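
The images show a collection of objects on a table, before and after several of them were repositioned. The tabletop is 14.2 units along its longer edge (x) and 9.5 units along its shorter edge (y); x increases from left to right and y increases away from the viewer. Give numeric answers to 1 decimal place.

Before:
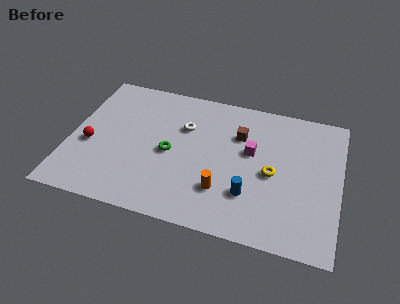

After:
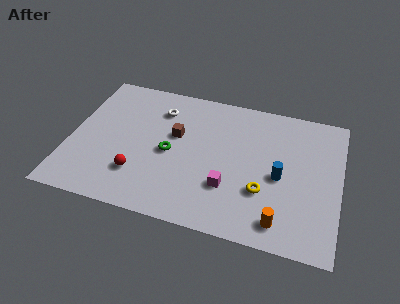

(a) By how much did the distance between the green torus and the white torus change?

+0.9

They were about 2.1 units apart before and 3.0 after — 0.9 units further apart.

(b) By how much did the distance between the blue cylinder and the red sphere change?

-1.1

They were about 8.6 units apart before and 7.5 after — 1.1 units closer together.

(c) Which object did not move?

the green torus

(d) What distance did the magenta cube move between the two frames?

2.9

The magenta cube was near (9.5, 5.6) before and (8.5, 2.9) after, so it travelled √(1.0² + 2.7²) ≈ 2.9 units.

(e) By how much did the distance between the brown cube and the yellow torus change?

+2.6

They were about 2.9 units apart before and 5.5 after — 2.6 units further apart.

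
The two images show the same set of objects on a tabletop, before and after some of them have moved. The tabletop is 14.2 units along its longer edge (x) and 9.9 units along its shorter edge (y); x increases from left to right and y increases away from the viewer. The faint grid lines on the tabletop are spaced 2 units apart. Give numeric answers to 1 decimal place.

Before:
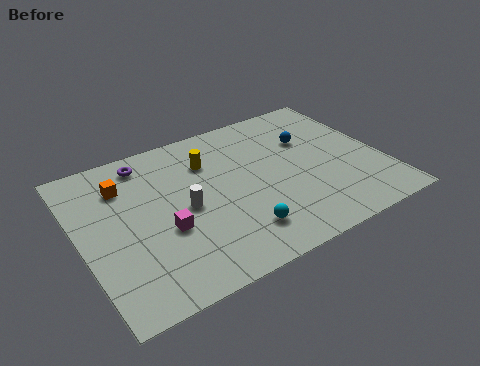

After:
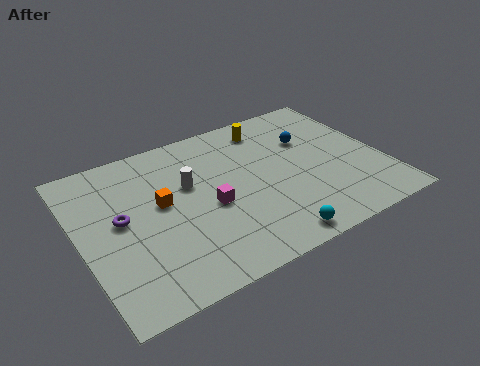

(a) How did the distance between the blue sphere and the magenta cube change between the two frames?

-2.2

The distance was about 7.9 in the first image and 5.7 in the second, so they moved 2.2 units closer together.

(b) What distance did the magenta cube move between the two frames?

2.3

From (3.7, 3.8) to (5.9, 4.3), the magenta cube covered √(2.2² + 0.5²) ≈ 2.3 units.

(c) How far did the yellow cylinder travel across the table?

3.3

From (6.3, 7.2) to (9.4, 8.3), the yellow cylinder covered √(3.1² + 1.1²) ≈ 3.3 units.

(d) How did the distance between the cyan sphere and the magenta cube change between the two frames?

+0.4

The distance was about 3.6 in the first image and 4.0 in the second, so they moved 0.4 units further apart.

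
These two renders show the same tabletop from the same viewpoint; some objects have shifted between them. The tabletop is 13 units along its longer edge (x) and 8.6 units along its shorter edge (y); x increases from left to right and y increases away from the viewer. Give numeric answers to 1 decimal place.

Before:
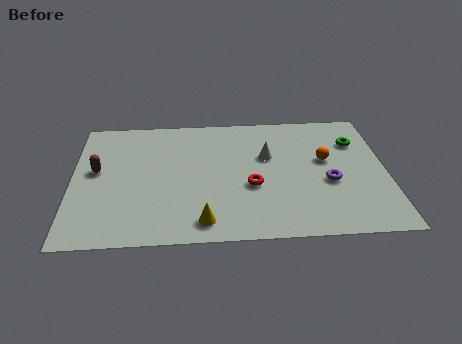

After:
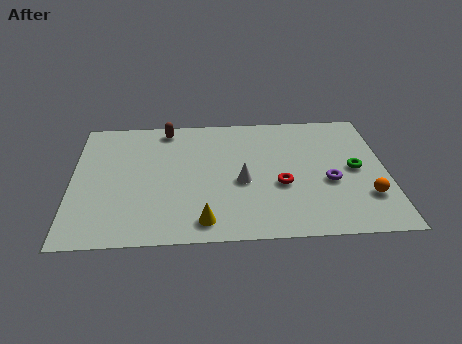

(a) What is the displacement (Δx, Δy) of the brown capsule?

(2.9, 2.8)

From the two frames, the brown capsule sits at roughly (1.0, 4.8) before and (3.9, 7.6) after.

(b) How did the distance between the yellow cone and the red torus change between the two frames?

+0.9

Before: roughly 3.0 units apart; after: 3.9. That's 0.9 units further apart.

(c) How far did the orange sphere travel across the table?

3.1

The orange sphere was near (10.5, 5.0) before and (12.1, 2.4) after, so it travelled √(1.6² + 2.6²) ≈ 3.1 units.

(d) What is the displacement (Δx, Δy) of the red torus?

(1.2, 0.0)

From the two frames, the red torus sits at roughly (7.4, 3.4) before and (8.6, 3.4) after.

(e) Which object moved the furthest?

the brown capsule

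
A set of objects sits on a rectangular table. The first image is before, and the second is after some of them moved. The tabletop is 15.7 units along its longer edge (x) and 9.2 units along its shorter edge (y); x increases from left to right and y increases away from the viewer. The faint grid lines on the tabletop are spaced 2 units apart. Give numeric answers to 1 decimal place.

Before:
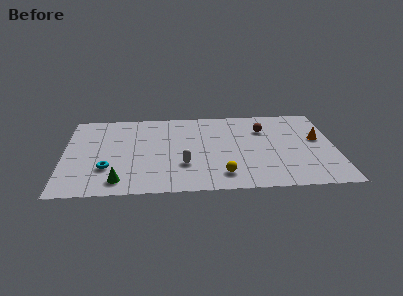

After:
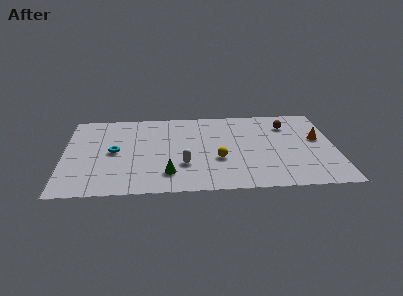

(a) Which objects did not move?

the orange cone and the white capsule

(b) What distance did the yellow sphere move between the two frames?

1.7

The yellow sphere was near (9.1, 1.7) before and (8.9, 3.4) after, so it travelled √(0.2² + 1.7²) ≈ 1.7 units.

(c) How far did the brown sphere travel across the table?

1.5

From (11.6, 6.6) to (13.0, 7.0), the brown sphere covered √(1.4² + 0.4²) ≈ 1.5 units.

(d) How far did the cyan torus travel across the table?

1.8

The cyan torus was near (2.5, 2.8) before and (2.9, 4.6) after, so it travelled √(0.4² + 1.8²) ≈ 1.8 units.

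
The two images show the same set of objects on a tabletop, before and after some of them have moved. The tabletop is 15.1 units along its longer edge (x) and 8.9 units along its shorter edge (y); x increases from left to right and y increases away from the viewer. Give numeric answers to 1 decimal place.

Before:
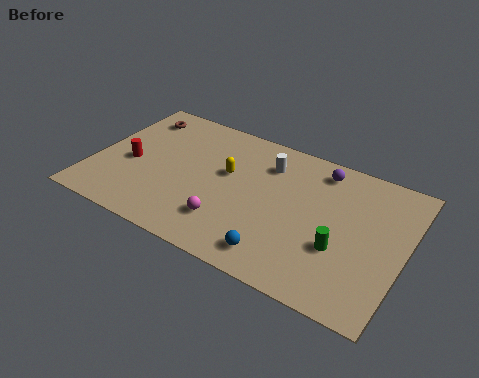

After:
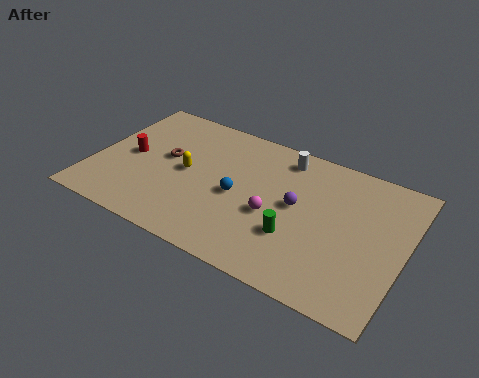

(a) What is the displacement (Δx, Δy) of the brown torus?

(1.9, -2.3)

The brown torus started near (1.5, 7.3) and ended near (3.4, 5.0).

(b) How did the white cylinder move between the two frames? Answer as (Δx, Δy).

(0.7, 0.8)

From the two frames, the white cylinder sits at roughly (8.2, 6.8) before and (8.9, 7.6) after.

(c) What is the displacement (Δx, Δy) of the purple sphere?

(-0.8, -2.8)

The purple sphere was at about (10.7, 7.6) and moved to about (9.9, 4.8).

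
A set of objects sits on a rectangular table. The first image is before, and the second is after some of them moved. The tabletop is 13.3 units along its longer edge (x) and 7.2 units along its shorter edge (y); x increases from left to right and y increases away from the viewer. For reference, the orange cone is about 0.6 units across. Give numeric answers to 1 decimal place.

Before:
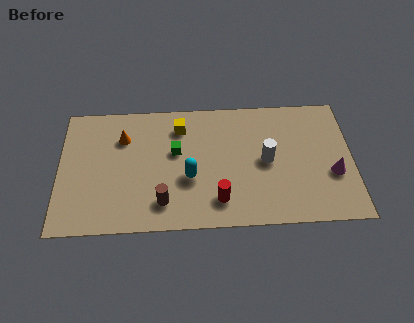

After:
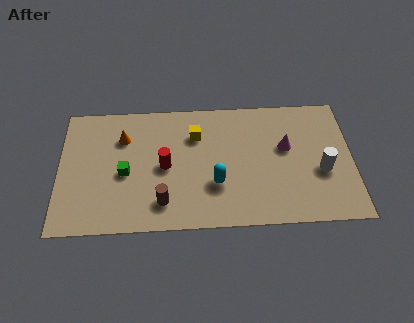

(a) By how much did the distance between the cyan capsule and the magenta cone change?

-2.8

They were about 6.5 units apart before and 3.7 after — 2.8 units closer together.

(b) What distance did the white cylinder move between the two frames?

2.6

The white cylinder was near (9.4, 3.6) before and (11.9, 2.9) after, so it travelled √(2.5² + 0.7²) ≈ 2.6 units.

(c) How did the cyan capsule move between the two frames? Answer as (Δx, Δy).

(1.2, -0.4)

From the two frames, the cyan capsule sits at roughly (5.9, 2.8) before and (7.1, 2.4) after.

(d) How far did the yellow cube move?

0.9

The yellow cube was near (5.5, 5.7) before and (6.2, 5.2) after, so it travelled √(0.7² + 0.5²) ≈ 0.9 units.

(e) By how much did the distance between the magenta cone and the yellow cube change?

-3.3

The distance was about 7.5 in the first image and 4.2 in the second, so they moved 3.3 units closer together.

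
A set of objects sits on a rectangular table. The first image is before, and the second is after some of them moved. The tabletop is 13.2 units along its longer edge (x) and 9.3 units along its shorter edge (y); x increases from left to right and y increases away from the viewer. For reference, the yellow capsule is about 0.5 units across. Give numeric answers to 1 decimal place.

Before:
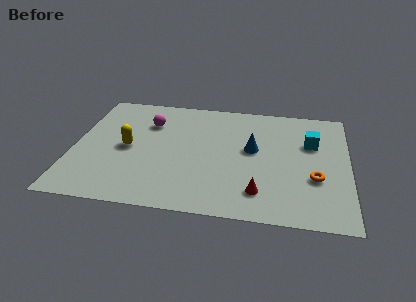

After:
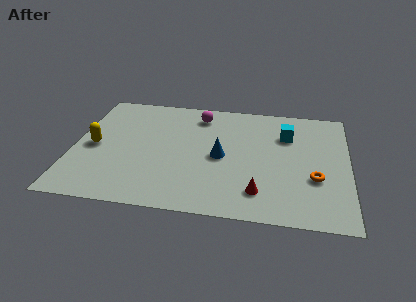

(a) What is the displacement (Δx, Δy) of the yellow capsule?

(-1.6, -0.1)

From the two frames, the yellow capsule sits at roughly (2.6, 4.5) before and (1.0, 4.4) after.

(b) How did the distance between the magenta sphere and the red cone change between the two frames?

-0.7

Before: roughly 7.3 units apart; after: 6.6. That's 0.7 units closer together.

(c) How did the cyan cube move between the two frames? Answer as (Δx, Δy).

(-1.2, 0.5)

The cyan cube was at about (11.4, 6.1) and moved to about (10.2, 6.6).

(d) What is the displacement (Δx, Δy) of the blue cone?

(-1.5, -0.8)

From the two frames, the blue cone sits at roughly (8.6, 5.2) before and (7.1, 4.4) after.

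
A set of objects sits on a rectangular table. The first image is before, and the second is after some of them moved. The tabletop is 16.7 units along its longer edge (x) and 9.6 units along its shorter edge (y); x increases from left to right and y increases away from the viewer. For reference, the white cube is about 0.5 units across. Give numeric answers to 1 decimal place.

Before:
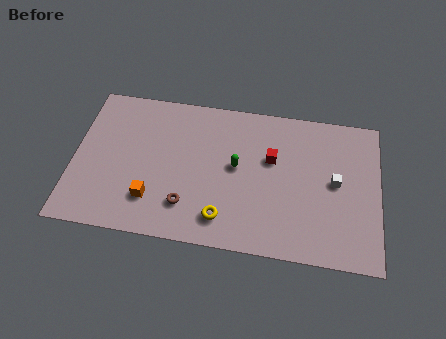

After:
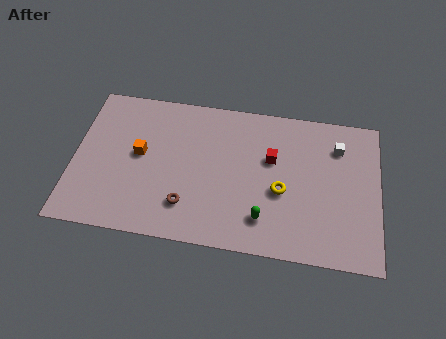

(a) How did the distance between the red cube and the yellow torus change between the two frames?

-2.8

The distance was about 4.9 in the first image and 2.1 in the second, so they moved 2.8 units closer together.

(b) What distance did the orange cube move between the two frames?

2.9

The orange cube moved from about (4.4, 2.4) to (3.6, 5.2), a distance of √(0.8² + 2.8²) ≈ 2.9.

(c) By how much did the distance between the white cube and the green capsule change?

+1.1

Before: roughly 5.4 units apart; after: 6.5. That's 1.1 units further apart.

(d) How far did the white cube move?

2.3

The white cube was near (14.3, 5.0) before and (14.4, 7.3) after, so it travelled √(0.1² + 2.3²) ≈ 2.3 units.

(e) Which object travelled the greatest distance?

the yellow torus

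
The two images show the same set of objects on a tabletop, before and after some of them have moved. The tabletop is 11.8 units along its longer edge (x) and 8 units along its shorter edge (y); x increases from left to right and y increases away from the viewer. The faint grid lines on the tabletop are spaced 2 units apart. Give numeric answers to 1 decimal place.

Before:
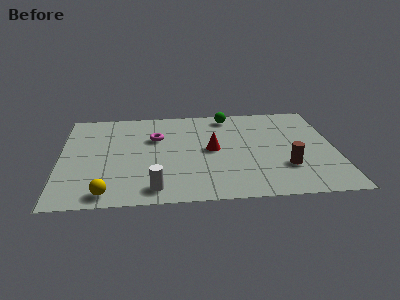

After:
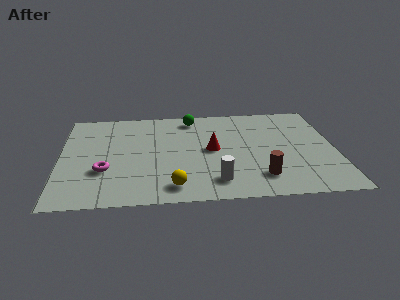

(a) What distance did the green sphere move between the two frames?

1.6

From (7.3, 7.0) to (5.7, 6.9), the green sphere covered √(1.6² + 0.1²) ≈ 1.6 units.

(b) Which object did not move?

the red cone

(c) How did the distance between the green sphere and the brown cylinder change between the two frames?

+0.8

Before: roughly 5.1 units apart; after: 5.9. That's 0.8 units further apart.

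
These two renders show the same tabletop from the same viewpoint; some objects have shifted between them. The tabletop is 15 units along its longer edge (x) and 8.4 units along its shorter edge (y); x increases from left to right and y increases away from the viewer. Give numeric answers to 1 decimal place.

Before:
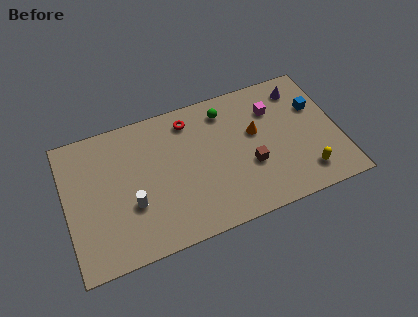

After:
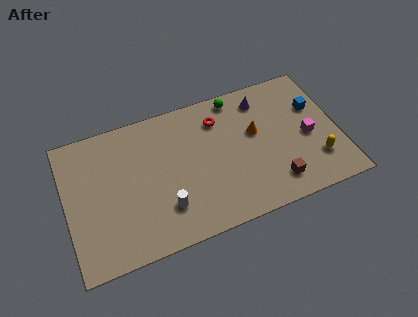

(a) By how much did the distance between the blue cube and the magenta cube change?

-0.6

The distance was about 2.4 in the first image and 1.8 in the second, so they moved 0.6 units closer together.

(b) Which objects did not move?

the blue cube and the orange cone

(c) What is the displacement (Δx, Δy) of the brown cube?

(1.2, -1.5)

The brown cube started near (10.0, 3.1) and ended near (11.2, 1.6).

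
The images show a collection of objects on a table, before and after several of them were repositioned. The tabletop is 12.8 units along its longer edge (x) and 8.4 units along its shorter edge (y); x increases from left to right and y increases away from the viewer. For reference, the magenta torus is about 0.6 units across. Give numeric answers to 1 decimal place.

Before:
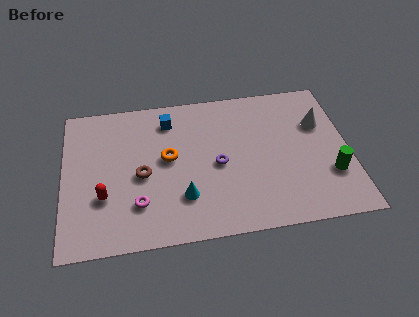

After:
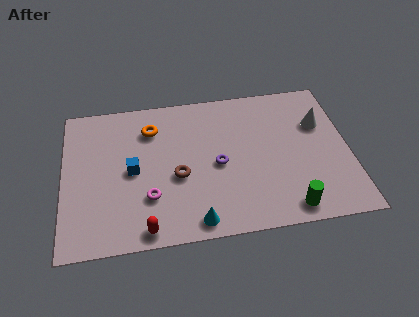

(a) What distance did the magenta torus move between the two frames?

0.6

The magenta torus moved from about (3.3, 2.2) to (3.8, 2.5), a distance of √(0.5² + 0.3²) ≈ 0.6.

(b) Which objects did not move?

the purple torus and the white cone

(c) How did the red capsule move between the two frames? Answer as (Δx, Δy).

(1.8, -2.0)

The red capsule was at about (1.8, 2.8) and moved to about (3.6, 0.8).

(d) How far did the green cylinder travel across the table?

2.6

The green cylinder moved from about (11.9, 2.6) to (9.9, 1.0), a distance of √(2.0² + 1.6²) ≈ 2.6.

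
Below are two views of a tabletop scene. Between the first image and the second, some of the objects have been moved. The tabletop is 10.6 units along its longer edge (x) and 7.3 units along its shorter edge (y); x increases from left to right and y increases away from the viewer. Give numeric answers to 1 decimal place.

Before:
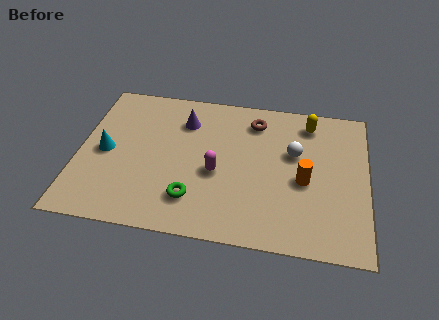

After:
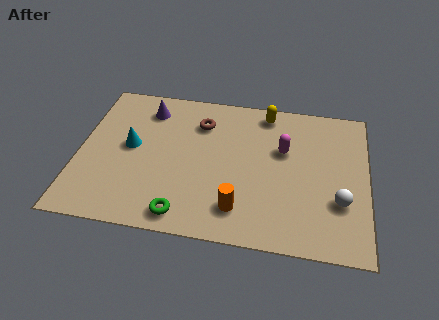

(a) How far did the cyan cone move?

1.0

From (1.0, 3.5) to (1.9, 3.9), the cyan cone covered √(0.9² + 0.4²) ≈ 1.0 units.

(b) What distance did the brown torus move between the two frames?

2.0

From (6.4, 5.9) to (4.4, 5.5), the brown torus covered √(2.0² + 0.4²) ≈ 2.0 units.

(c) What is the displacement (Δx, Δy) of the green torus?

(-0.3, -0.8)

From the two frames, the green torus sits at roughly (4.3, 1.7) before and (4.0, 0.9) after.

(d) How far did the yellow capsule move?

1.6

The yellow capsule was near (8.4, 6.1) before and (6.8, 6.4) after, so it travelled √(1.6² + 0.3²) ≈ 1.6 units.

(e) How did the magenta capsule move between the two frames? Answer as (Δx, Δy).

(2.4, 1.5)

The magenta capsule was at about (5.1, 3.1) and moved to about (7.5, 4.6).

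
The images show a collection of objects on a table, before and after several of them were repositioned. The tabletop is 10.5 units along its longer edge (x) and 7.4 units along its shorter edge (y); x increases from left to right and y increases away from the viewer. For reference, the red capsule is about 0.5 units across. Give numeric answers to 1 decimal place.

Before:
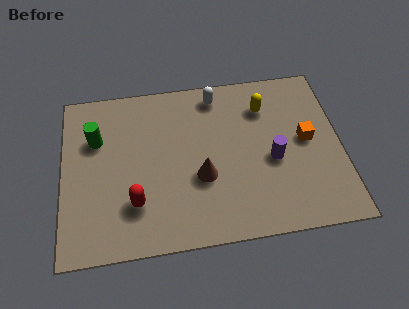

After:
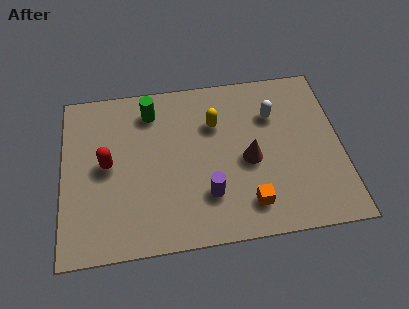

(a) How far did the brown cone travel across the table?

1.9

From (5.2, 2.8) to (7.0, 3.3), the brown cone covered √(1.8² + 0.5²) ≈ 1.9 units.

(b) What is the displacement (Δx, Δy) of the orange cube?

(-2.3, -2.5)

The orange cube started near (9.2, 3.9) and ended near (6.9, 1.4).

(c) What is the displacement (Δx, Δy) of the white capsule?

(2.1, -1.2)

The white capsule started near (5.9, 6.4) and ended near (8.0, 5.2).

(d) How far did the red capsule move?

2.1

The red capsule was near (2.7, 2.0) before and (1.7, 3.8) after, so it travelled √(1.0² + 1.8²) ≈ 2.1 units.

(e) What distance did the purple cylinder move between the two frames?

2.8

From (7.9, 3.2) to (5.4, 2.0), the purple cylinder covered √(2.5² + 1.2²) ≈ 2.8 units.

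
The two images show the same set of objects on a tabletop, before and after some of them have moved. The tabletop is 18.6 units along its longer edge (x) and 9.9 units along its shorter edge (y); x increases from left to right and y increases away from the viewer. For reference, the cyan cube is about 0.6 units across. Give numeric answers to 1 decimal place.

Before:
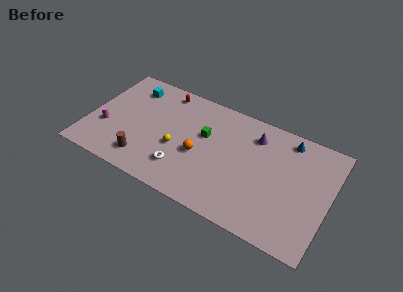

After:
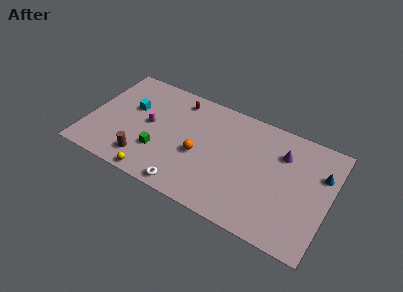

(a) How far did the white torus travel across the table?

1.5

The white torus moved from about (7.6, 2.4) to (8.2, 1.0), a distance of √(0.6² + 1.4²) ≈ 1.5.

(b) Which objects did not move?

the brown cylinder and the orange sphere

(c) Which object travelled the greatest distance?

the green cube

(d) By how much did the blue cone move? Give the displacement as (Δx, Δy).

(2.7, -1.8)

The blue cone was at about (15.1, 8.6) and moved to about (17.8, 6.8).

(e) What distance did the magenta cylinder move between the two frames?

3.6

The magenta cylinder was near (1.4, 3.5) before and (4.6, 5.2) after, so it travelled √(3.2² + 1.7²) ≈ 3.6 units.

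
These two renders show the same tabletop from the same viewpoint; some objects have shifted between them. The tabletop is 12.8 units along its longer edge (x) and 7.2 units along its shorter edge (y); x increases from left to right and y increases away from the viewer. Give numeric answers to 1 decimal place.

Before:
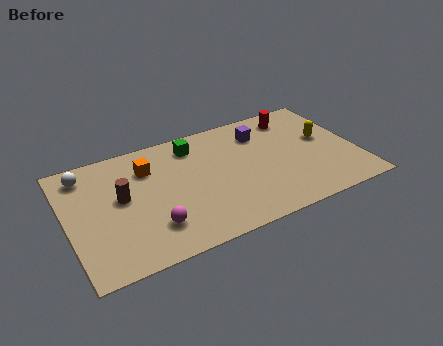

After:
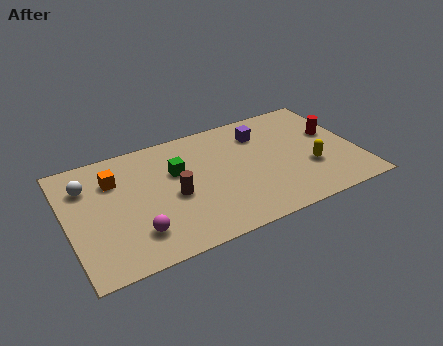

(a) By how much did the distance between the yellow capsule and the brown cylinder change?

-3.1

The distance was about 9.1 in the first image and 6.0 in the second, so they moved 3.1 units closer together.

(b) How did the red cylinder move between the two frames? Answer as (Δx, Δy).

(1.5, -1.7)

The red cylinder started near (10.4, 6.0) and ended near (11.9, 4.3).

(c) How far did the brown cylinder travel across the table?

2.3

The brown cylinder was near (2.4, 4.0) before and (4.6, 3.2) after, so it travelled √(2.2² + 0.8²) ≈ 2.3 units.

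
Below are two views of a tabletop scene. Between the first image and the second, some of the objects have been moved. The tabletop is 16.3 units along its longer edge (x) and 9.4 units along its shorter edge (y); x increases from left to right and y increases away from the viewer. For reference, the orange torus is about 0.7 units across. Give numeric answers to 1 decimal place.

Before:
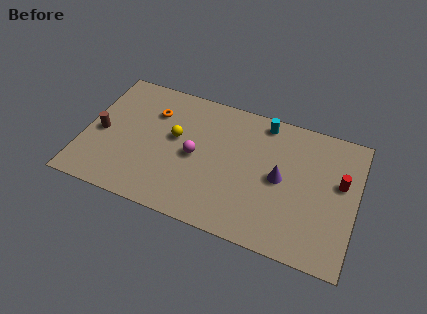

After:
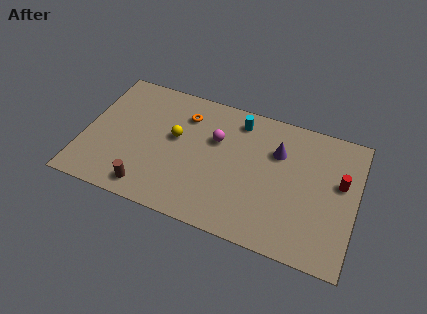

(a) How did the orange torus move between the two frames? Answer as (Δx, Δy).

(1.9, 0.4)

From the two frames, the orange torus sits at roughly (3.9, 6.8) before and (5.8, 7.2) after.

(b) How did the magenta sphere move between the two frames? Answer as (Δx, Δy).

(1.1, 1.6)

From the two frames, the magenta sphere sits at roughly (6.7, 4.5) before and (7.8, 6.1) after.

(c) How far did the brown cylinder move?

4.4

The brown cylinder was near (1.0, 4.3) before and (4.2, 1.3) after, so it travelled √(3.2² + 3.0²) ≈ 4.4 units.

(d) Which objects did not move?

the red cylinder and the yellow sphere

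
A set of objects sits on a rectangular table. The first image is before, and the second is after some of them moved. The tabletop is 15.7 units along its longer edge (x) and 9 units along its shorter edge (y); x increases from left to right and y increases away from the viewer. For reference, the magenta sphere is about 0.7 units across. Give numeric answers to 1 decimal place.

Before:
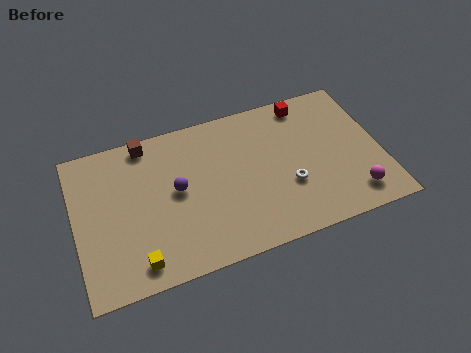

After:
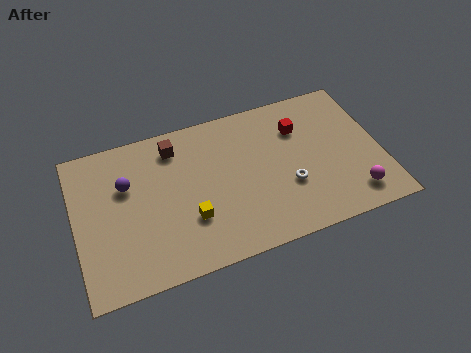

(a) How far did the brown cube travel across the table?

1.6

The brown cube moved from about (3.9, 8.1) to (5.3, 7.4), a distance of √(1.4² + 0.7²) ≈ 1.6.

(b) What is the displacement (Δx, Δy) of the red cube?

(-0.5, -1.4)

The red cube started near (12.2, 7.9) and ended near (11.7, 6.5).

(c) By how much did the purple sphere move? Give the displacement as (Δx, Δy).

(-2.5, 1.1)

The purple sphere started near (5.2, 4.8) and ended near (2.7, 5.9).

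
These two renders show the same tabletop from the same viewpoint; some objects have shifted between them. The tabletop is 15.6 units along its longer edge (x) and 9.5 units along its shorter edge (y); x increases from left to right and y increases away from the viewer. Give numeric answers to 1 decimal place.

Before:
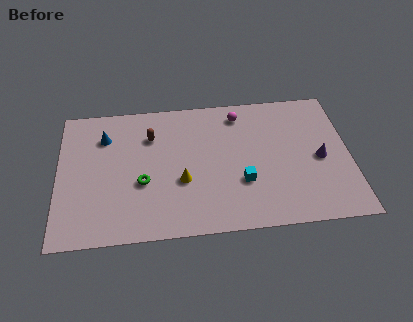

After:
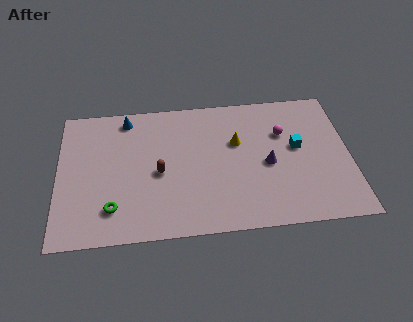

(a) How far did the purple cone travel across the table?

2.8

The purple cone moved from about (14.0, 4.4) to (11.2, 4.3), a distance of √(2.8² + 0.1²) ≈ 2.8.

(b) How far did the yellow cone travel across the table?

3.8

From (6.6, 3.6) to (9.6, 6.0), the yellow cone covered √(3.0² + 2.4²) ≈ 3.8 units.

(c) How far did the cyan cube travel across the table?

3.7

From (9.8, 3.2) to (12.8, 5.3), the cyan cube covered √(3.0² + 2.1²) ≈ 3.7 units.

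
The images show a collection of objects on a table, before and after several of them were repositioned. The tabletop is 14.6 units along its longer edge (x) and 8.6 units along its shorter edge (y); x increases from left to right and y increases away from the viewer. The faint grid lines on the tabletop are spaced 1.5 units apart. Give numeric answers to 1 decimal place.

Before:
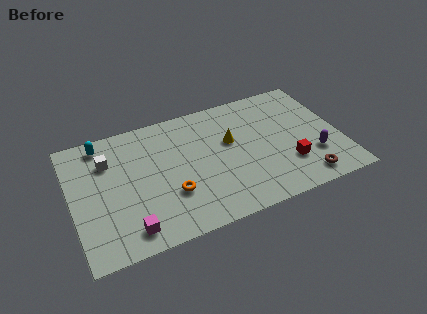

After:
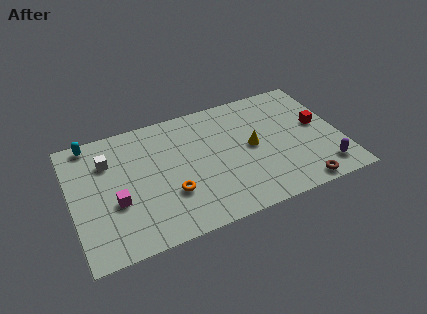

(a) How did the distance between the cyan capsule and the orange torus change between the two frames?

+0.6

The distance was about 5.7 in the first image and 6.3 in the second, so they moved 0.6 units further apart.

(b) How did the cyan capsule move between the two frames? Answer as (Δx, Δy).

(-0.6, 0.3)

From the two frames, the cyan capsule sits at roughly (1.9, 7.5) before and (1.3, 7.8) after.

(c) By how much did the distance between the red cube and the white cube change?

+1.3

The distance was about 10.2 in the first image and 11.5 in the second, so they moved 1.3 units further apart.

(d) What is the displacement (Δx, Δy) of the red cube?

(1.9, 2.2)

The red cube started near (11.6, 2.5) and ended near (13.5, 4.7).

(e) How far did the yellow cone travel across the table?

1.4

The yellow cone was near (8.7, 5.2) before and (9.8, 4.4) after, so it travelled √(1.1² + 0.8²) ≈ 1.4 units.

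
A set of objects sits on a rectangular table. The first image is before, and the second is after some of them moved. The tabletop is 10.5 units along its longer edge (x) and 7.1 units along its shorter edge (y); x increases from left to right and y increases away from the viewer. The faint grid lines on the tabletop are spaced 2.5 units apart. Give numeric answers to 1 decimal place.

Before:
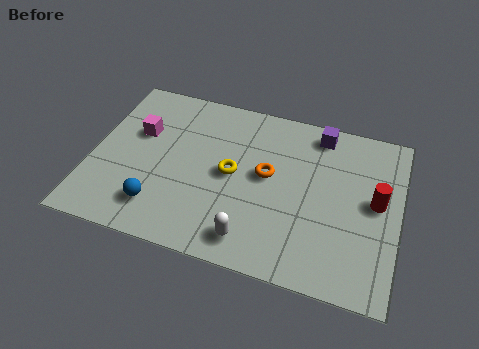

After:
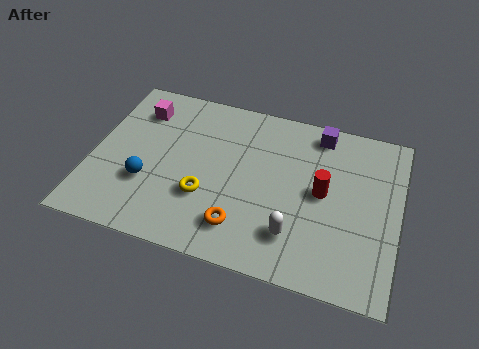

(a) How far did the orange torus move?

2.5

The orange torus moved from about (6.0, 3.9) to (5.3, 1.5), a distance of √(0.7² + 2.4²) ≈ 2.5.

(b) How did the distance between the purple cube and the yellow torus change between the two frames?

+1.4

The distance was about 3.8 in the first image and 5.2 in the second, so they moved 1.4 units further apart.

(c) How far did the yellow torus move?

1.4

The yellow torus was near (4.8, 3.6) before and (4.0, 2.4) after, so it travelled √(0.8² + 1.2²) ≈ 1.4 units.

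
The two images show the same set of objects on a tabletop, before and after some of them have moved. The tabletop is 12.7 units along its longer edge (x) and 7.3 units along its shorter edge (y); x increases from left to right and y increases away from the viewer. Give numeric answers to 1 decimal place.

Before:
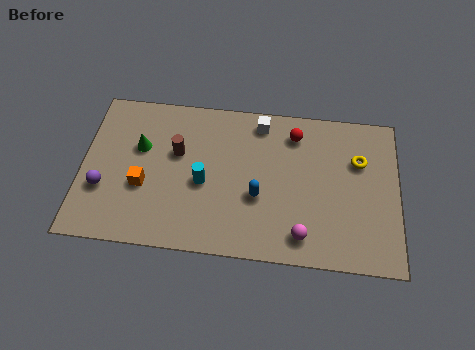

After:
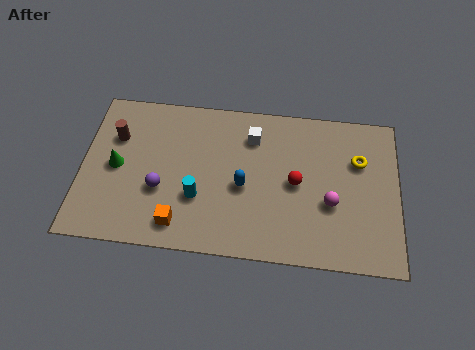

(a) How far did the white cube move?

0.8

From (7.1, 6.3) to (6.8, 5.6), the white cube covered √(0.3² + 0.7²) ≈ 0.8 units.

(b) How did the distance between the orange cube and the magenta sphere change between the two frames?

-0.4

The distance was about 6.6 in the first image and 6.2 in the second, so they moved 0.4 units closer together.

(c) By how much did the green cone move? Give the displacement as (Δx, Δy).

(-0.9, -1.0)

From the two frames, the green cone sits at roughly (2.3, 4.6) before and (1.4, 3.6) after.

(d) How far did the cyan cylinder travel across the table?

0.7

The cyan cylinder was near (4.9, 3.2) before and (4.7, 2.5) after, so it travelled √(0.2² + 0.7²) ≈ 0.7 units.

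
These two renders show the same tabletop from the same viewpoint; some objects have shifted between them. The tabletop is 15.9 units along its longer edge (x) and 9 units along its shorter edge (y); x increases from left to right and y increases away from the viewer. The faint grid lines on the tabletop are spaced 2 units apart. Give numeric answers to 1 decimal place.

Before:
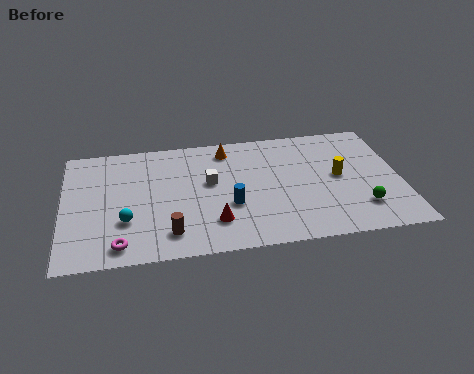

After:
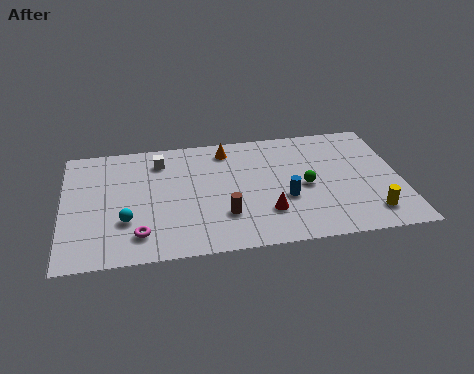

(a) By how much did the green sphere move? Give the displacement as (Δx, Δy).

(-2.5, 2.0)

From the two frames, the green sphere sits at roughly (13.9, 2.2) before and (11.4, 4.2) after.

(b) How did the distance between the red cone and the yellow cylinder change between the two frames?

-1.6

The distance was about 6.5 in the first image and 4.9 in the second, so they moved 1.6 units closer together.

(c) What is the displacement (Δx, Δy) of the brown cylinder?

(2.6, 0.9)

The brown cylinder was at about (4.9, 1.7) and moved to about (7.5, 2.6).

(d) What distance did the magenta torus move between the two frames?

1.1

The magenta torus moved from about (2.6, 1.2) to (3.5, 1.8), a distance of √(0.9² + 0.6²) ≈ 1.1.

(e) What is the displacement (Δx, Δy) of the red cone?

(2.5, 0.3)

The red cone was at about (7.0, 2.2) and moved to about (9.5, 2.5).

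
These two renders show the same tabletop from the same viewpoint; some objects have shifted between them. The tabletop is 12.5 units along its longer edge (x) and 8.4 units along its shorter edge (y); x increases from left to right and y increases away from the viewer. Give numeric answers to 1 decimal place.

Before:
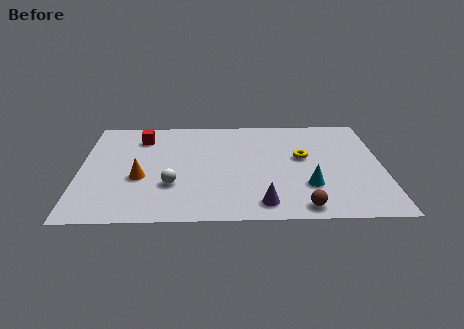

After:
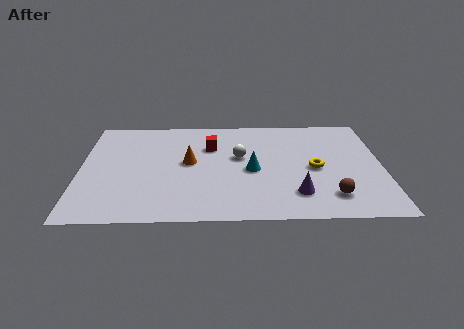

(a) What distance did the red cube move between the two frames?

3.0

The red cube was near (2.5, 6.6) before and (5.4, 5.8) after, so it travelled √(2.9² + 0.8²) ≈ 3.0 units.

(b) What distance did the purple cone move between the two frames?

1.6

From (7.5, 1.2) to (8.9, 1.9), the purple cone covered √(1.4² + 0.7²) ≈ 1.6 units.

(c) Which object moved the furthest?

the white sphere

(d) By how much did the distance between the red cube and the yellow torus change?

-2.2

They were about 6.9 units apart before and 4.7 after — 2.2 units closer together.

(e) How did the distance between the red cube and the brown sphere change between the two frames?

-2.3

They were about 8.7 units apart before and 6.4 after — 2.3 units closer together.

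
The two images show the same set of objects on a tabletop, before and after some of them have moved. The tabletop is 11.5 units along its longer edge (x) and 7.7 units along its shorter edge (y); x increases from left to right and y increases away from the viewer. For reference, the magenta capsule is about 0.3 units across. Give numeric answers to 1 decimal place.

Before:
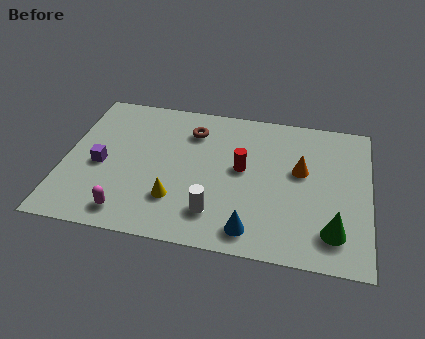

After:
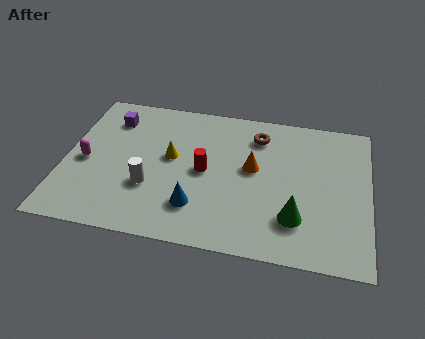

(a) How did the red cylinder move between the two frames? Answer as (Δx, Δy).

(-1.4, -0.4)

From the two frames, the red cylinder sits at roughly (6.7, 4.2) before and (5.3, 3.8) after.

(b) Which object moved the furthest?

the magenta capsule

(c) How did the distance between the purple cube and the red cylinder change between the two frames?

-1.1

They were about 5.4 units apart before and 4.3 after — 1.1 units closer together.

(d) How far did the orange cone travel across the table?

1.8

The orange cone was near (8.9, 4.5) before and (7.1, 4.3) after, so it travelled √(1.8² + 0.2²) ≈ 1.8 units.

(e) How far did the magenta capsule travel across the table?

3.0

The magenta capsule was near (2.6, 1.1) before and (0.8, 3.5) after, so it travelled √(1.8² + 2.4²) ≈ 3.0 units.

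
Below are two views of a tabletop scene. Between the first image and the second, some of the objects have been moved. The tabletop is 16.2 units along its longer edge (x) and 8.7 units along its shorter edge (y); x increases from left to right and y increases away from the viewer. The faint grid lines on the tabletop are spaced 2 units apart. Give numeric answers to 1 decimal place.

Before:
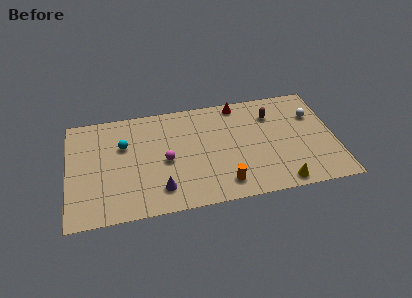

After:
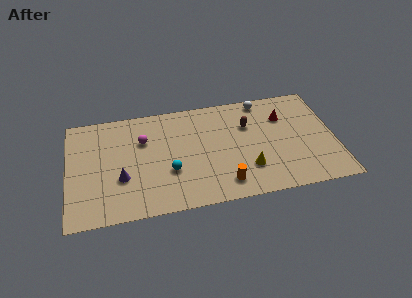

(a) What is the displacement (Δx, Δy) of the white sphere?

(-3.0, 1.8)

From the two frames, the white sphere sits at roughly (15.0, 6.0) before and (12.0, 7.8) after.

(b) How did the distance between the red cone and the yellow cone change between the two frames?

-2.7

They were about 7.2 units apart before and 4.5 after — 2.7 units closer together.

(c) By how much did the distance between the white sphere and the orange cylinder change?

-0.4

The distance was about 7.3 in the first image and 6.9 in the second, so they moved 0.4 units closer together.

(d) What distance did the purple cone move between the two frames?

2.6

The purple cone moved from about (5.5, 1.8) to (3.2, 3.1), a distance of √(2.3² + 1.3²) ≈ 2.6.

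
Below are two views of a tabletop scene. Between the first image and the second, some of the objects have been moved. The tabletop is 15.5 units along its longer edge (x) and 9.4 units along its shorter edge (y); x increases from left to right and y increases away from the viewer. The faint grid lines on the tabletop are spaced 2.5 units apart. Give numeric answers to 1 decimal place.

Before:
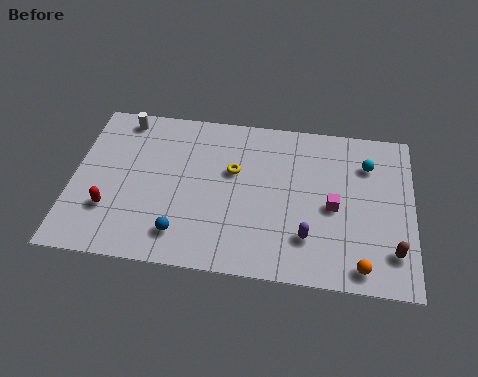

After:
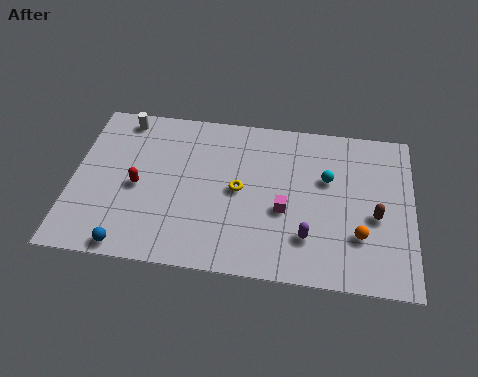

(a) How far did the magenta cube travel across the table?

2.3

The magenta cube moved from about (11.9, 4.3) to (9.7, 3.8), a distance of √(2.2² + 0.5²) ≈ 2.3.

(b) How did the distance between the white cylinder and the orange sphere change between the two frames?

-0.9

Before: roughly 13.2 units apart; after: 12.3. That's 0.9 units closer together.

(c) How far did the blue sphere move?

2.5

The blue sphere was near (5.1, 1.8) before and (2.8, 0.8) after, so it travelled √(2.3² + 1.0²) ≈ 2.5 units.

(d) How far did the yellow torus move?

1.1

From (7.3, 5.8) to (7.6, 4.7), the yellow torus covered √(0.3² + 1.1²) ≈ 1.1 units.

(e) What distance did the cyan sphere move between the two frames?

2.1

From (13.4, 7.0) to (11.6, 5.9), the cyan sphere covered √(1.8² + 1.1²) ≈ 2.1 units.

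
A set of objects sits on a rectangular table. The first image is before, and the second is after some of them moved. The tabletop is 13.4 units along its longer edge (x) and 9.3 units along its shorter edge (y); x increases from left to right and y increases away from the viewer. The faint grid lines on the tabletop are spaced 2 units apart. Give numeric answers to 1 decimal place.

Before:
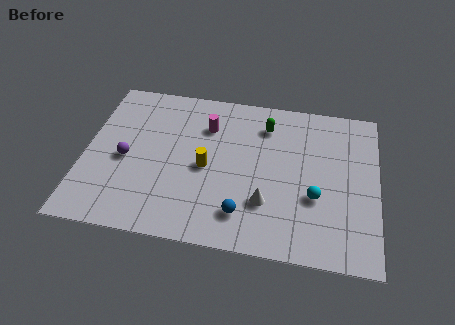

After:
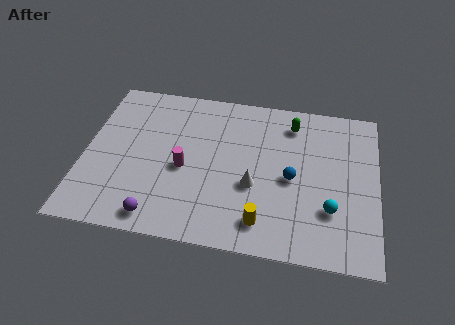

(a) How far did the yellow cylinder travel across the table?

3.8

The yellow cylinder was near (5.6, 4.3) before and (8.3, 1.6) after, so it travelled √(2.7² + 2.7²) ≈ 3.8 units.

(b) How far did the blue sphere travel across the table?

3.2

The blue sphere was near (7.4, 1.9) before and (9.5, 4.3) after, so it travelled √(2.1² + 2.4²) ≈ 3.2 units.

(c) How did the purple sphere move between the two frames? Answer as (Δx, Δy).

(1.7, -3.1)

The purple sphere started near (1.9, 4.2) and ended near (3.6, 1.1).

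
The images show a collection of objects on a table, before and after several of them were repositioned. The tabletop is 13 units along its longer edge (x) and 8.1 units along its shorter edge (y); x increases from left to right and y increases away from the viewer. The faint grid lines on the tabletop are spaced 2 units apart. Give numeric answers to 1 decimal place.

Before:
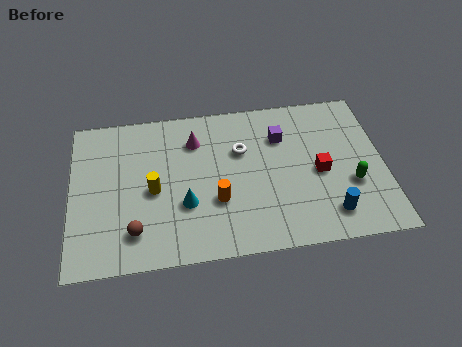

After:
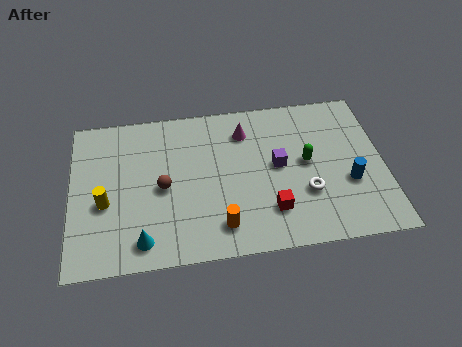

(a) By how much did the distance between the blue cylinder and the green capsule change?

+0.4

The distance was about 1.7 in the first image and 2.1 in the second, so they moved 0.4 units further apart.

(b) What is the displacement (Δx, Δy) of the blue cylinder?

(0.9, 1.5)

The blue cylinder was at about (10.6, 1.5) and moved to about (11.5, 3.0).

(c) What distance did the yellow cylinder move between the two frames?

2.0

The yellow cylinder was near (3.4, 3.7) before and (1.4, 3.3) after, so it travelled √(2.0² + 0.4²) ≈ 2.0 units.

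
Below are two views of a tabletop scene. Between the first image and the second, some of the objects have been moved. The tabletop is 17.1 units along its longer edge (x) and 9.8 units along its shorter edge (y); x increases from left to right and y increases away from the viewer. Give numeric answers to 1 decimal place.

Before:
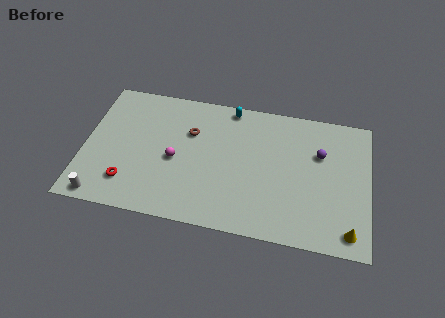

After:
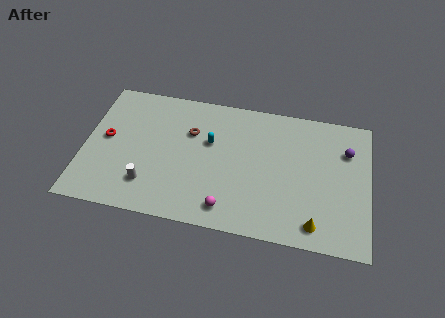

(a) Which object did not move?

the brown torus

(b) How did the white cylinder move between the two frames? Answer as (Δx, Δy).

(2.7, 1.4)

The white cylinder started near (1.3, 0.9) and ended near (4.0, 2.3).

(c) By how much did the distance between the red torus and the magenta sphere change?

+4.9

Before: roughly 3.5 units apart; after: 8.4. That's 4.9 units further apart.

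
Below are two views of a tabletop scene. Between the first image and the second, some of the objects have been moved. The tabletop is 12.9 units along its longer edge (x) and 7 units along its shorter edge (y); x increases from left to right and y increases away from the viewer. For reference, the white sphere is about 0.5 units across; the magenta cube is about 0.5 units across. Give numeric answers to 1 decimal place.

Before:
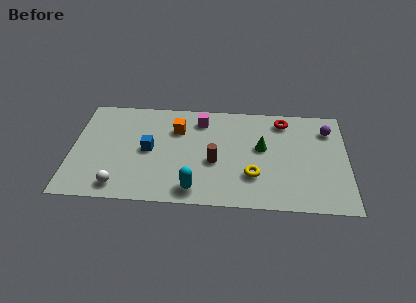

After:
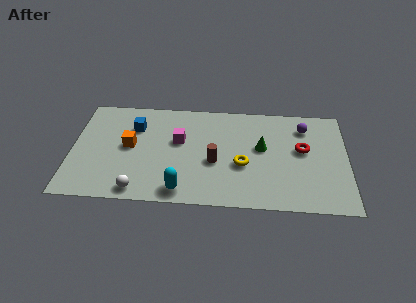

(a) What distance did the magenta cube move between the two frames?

1.8

From (6.0, 5.7) to (5.0, 4.2), the magenta cube covered √(1.0² + 1.5²) ≈ 1.8 units.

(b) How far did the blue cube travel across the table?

1.7

The blue cube was near (3.6, 3.5) before and (2.9, 5.0) after, so it travelled √(0.7² + 1.5²) ≈ 1.7 units.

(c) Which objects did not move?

the green cone and the brown cylinder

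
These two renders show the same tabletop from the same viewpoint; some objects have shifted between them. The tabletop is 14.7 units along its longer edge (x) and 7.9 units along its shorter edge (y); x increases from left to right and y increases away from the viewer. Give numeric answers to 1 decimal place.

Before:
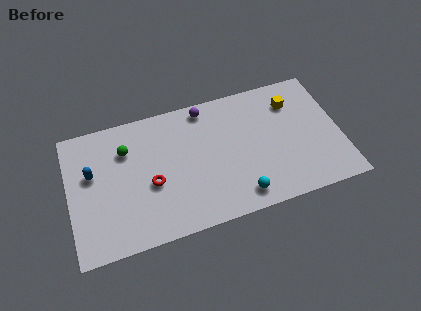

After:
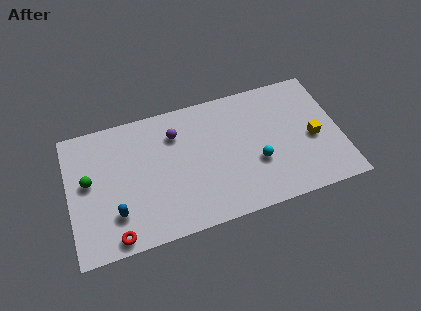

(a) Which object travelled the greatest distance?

the red torus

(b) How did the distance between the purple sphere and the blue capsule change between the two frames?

-1.5

They were about 6.7 units apart before and 5.2 after — 1.5 units closer together.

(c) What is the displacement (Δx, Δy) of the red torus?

(-2.1, -2.5)

The red torus was at about (4.4, 3.3) and moved to about (2.3, 0.8).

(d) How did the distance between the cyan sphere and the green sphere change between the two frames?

+1.8

Before: roughly 7.3 units apart; after: 9.1. That's 1.8 units further apart.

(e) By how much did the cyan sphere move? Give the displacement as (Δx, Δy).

(1.1, 1.7)

The cyan sphere was at about (9.0, 1.2) and moved to about (10.1, 2.9).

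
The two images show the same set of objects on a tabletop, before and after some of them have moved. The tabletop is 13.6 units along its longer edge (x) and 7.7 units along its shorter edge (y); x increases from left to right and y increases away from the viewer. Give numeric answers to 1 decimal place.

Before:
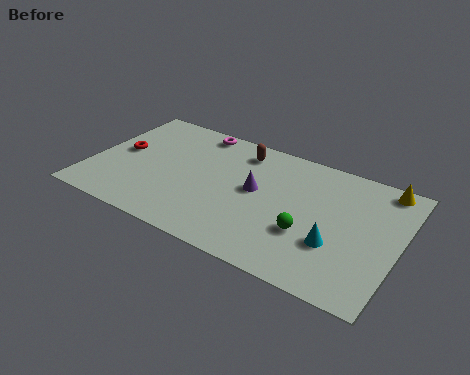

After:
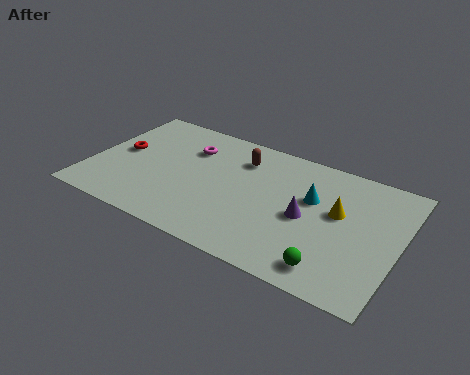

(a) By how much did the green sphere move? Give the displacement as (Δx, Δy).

(1.2, -1.5)

The green sphere started near (9.8, 2.7) and ended near (11.0, 1.2).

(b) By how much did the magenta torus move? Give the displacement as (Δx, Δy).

(-0.1, -1.3)

From the two frames, the magenta torus sits at roughly (4.2, 6.9) before and (4.1, 5.6) after.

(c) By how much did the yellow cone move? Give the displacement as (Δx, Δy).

(-1.7, -2.4)

The yellow cone was at about (12.6, 6.9) and moved to about (10.9, 4.5).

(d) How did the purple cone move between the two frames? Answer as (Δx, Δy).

(2.3, -0.6)

From the two frames, the purple cone sits at roughly (7.3, 4.2) before and (9.6, 3.6) after.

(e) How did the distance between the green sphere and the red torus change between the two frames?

+1.5

They were about 8.7 units apart before and 10.2 after — 1.5 units further apart.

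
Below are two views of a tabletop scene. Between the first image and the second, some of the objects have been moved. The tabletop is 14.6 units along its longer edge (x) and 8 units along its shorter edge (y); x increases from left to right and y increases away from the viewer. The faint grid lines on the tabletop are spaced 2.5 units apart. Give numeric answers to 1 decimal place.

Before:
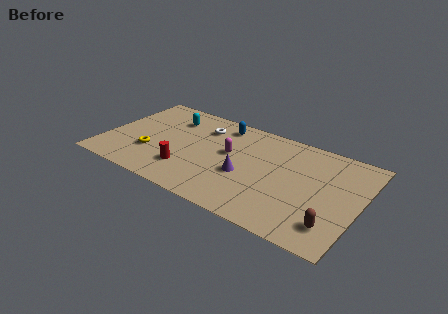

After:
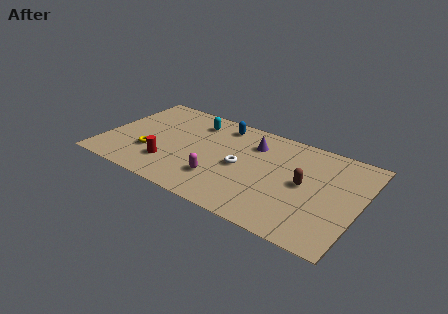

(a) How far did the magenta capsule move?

2.4

The magenta capsule was near (7.1, 4.6) before and (6.9, 2.2) after, so it travelled √(0.2² + 2.4²) ≈ 2.4 units.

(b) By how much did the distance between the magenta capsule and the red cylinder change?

-0.4

The distance was about 3.3 in the first image and 2.9 in the second, so they moved 0.4 units closer together.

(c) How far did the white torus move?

3.5

The white torus was near (5.3, 6.1) before and (7.9, 3.8) after, so it travelled √(2.6² + 2.3²) ≈ 3.5 units.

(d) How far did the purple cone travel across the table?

2.8

The purple cone moved from about (8.2, 3.2) to (8.3, 6.0), a distance of √(0.1² + 2.8²) ≈ 2.8.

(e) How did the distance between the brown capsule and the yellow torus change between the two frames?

-1.8

The distance was about 10.6 in the first image and 8.8 in the second, so they moved 1.8 units closer together.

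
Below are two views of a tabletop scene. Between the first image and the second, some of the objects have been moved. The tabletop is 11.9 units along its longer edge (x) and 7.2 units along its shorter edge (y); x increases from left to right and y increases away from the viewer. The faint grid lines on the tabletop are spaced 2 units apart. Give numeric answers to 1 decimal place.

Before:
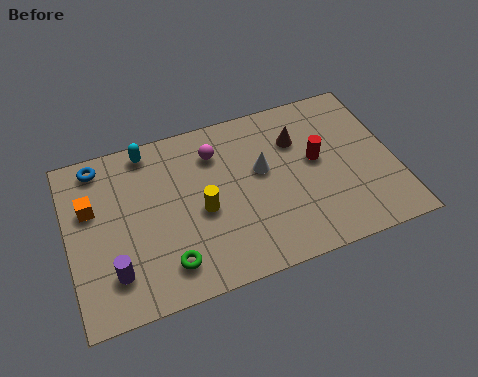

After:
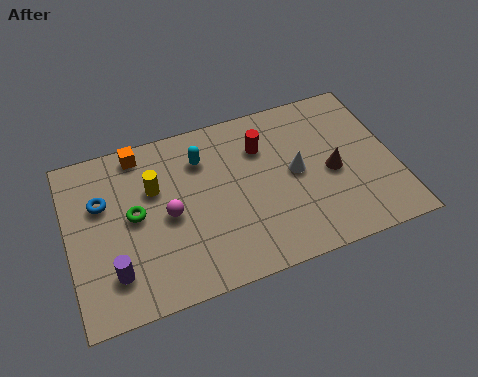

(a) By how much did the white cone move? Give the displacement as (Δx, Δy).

(1.2, -0.5)

The white cone was at about (7.1, 4.2) and moved to about (8.3, 3.7).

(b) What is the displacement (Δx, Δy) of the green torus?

(-1.0, 2.4)

From the two frames, the green torus sits at roughly (3.4, 1.4) before and (2.4, 3.8) after.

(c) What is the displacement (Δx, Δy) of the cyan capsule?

(1.9, -1.0)

The cyan capsule started near (3.1, 6.4) and ended near (5.0, 5.4).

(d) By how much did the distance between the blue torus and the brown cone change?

+1.1

They were about 7.3 units apart before and 8.4 after — 1.1 units further apart.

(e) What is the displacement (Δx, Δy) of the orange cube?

(1.9, 1.8)

The orange cube started near (0.9, 4.6) and ended near (2.8, 6.4).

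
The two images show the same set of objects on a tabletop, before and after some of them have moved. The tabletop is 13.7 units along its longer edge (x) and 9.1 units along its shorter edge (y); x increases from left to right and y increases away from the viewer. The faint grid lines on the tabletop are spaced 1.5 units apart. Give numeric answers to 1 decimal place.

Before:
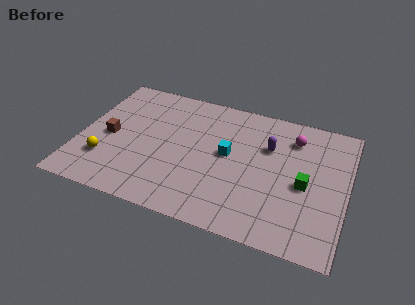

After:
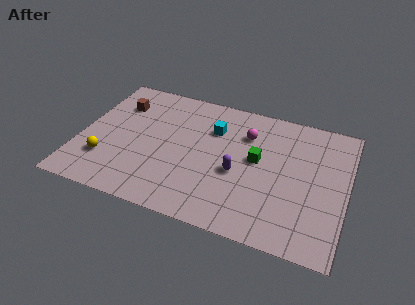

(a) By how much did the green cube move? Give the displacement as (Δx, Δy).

(-2.5, 0.9)

From the two frames, the green cube sits at roughly (11.6, 4.1) before and (9.1, 5.0) after.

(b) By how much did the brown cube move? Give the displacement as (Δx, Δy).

(0.2, 2.5)

The brown cube was at about (1.5, 4.2) and moved to about (1.7, 6.7).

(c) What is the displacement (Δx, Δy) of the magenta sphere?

(-2.4, -0.5)

From the two frames, the magenta sphere sits at roughly (10.8, 7.1) before and (8.4, 6.6) after.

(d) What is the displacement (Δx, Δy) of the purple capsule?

(-1.4, -2.3)

The purple capsule started near (9.6, 6.1) and ended near (8.2, 3.8).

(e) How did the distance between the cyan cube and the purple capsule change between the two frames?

+0.7

The distance was about 2.3 in the first image and 3.0 in the second, so they moved 0.7 units further apart.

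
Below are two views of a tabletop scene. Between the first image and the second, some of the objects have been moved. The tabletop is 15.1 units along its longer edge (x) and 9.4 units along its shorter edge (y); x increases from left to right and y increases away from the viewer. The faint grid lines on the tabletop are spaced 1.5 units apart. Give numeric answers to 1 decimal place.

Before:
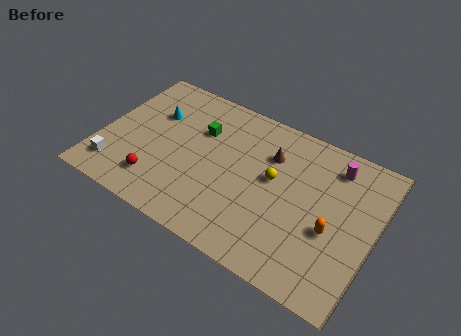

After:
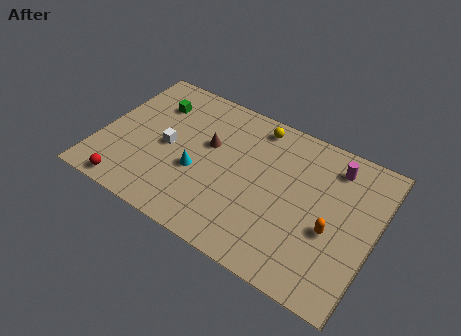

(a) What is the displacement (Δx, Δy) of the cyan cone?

(2.9, -2.6)

The cyan cone was at about (2.6, 6.3) and moved to about (5.5, 3.7).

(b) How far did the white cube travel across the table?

3.7

The white cube was near (1.2, 1.8) before and (3.7, 4.5) after, so it travelled √(2.5² + 2.7²) ≈ 3.7 units.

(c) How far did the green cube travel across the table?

2.8

From (5.2, 6.4) to (2.5, 7.0), the green cube covered √(2.7² + 0.6²) ≈ 2.8 units.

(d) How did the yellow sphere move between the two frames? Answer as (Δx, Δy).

(-1.4, 2.9)

From the two frames, the yellow sphere sits at roughly (9.5, 5.3) before and (8.1, 8.2) after.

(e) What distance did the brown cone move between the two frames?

3.4

From (9.1, 6.7) to (5.8, 5.7), the brown cone covered √(3.3² + 1.0²) ≈ 3.4 units.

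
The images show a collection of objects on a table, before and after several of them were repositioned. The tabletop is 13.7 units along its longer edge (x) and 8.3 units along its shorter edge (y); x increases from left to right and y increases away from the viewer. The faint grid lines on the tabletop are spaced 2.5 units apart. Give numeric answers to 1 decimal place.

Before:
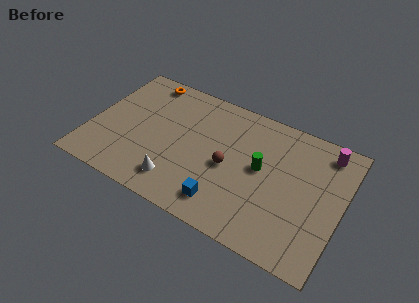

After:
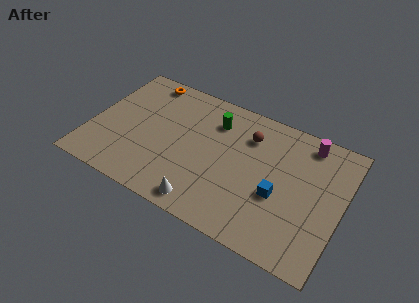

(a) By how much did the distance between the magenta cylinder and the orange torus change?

-1.0

They were about 10.1 units apart before and 9.1 after — 1.0 units closer together.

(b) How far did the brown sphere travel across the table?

2.5

From (7.6, 3.8) to (8.4, 6.2), the brown sphere covered √(0.8² + 2.4²) ≈ 2.5 units.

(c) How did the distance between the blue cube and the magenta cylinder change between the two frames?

-3.3

The distance was about 7.4 in the first image and 4.1 in the second, so they moved 3.3 units closer together.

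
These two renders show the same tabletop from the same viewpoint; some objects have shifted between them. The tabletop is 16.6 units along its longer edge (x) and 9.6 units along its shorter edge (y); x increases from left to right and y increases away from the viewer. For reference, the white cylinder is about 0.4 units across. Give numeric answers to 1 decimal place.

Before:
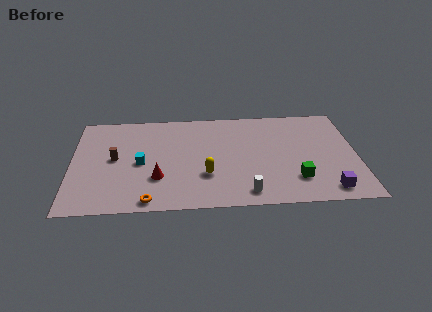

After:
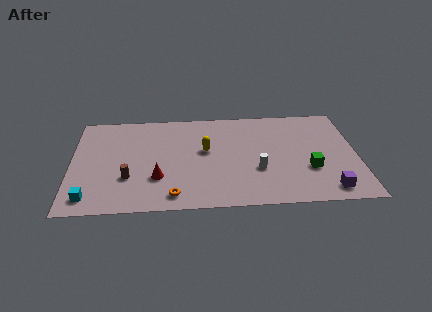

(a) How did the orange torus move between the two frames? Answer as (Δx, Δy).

(1.4, 0.4)

The orange torus was at about (4.5, 0.9) and moved to about (5.9, 1.3).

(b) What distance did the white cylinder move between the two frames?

2.2

The white cylinder moved from about (10.1, 1.3) to (10.8, 3.4), a distance of √(0.7² + 2.1²) ≈ 2.2.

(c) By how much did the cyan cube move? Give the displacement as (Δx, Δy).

(-2.9, -3.1)

The cyan cube was at about (4.0, 4.5) and moved to about (1.1, 1.4).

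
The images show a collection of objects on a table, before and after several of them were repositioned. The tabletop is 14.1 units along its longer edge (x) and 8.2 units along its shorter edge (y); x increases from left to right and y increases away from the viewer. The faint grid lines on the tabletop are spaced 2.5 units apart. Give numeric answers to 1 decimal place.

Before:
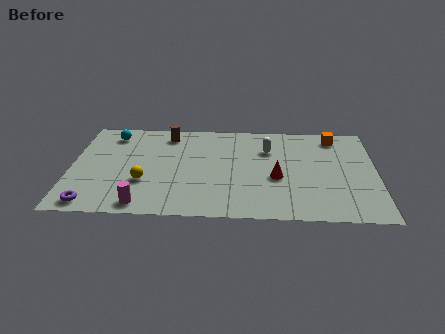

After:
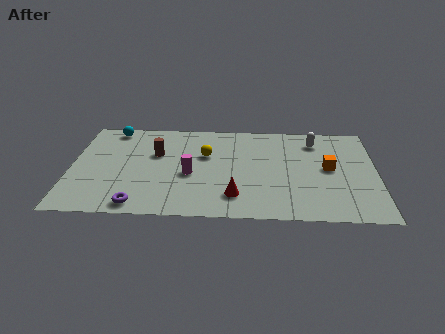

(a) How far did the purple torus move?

2.1

The purple torus was near (1.1, 0.9) before and (3.2, 0.9) after, so it travelled √(2.1² + 0.0²) ≈ 2.1 units.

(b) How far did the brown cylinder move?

1.8

From (4.4, 6.9) to (3.9, 5.2), the brown cylinder covered √(0.5² + 1.7²) ≈ 1.8 units.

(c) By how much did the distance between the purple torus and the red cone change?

-4.3

They were about 8.8 units apart before and 4.5 after — 4.3 units closer together.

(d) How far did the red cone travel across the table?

2.5

From (9.5, 3.4) to (7.6, 1.8), the red cone covered √(1.9² + 1.6²) ≈ 2.5 units.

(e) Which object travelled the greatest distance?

the yellow sphere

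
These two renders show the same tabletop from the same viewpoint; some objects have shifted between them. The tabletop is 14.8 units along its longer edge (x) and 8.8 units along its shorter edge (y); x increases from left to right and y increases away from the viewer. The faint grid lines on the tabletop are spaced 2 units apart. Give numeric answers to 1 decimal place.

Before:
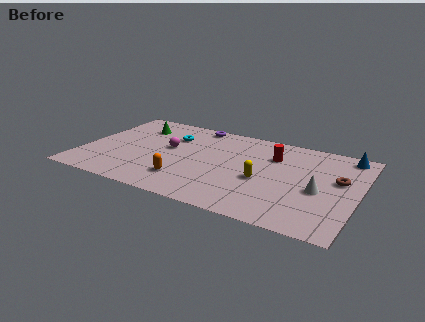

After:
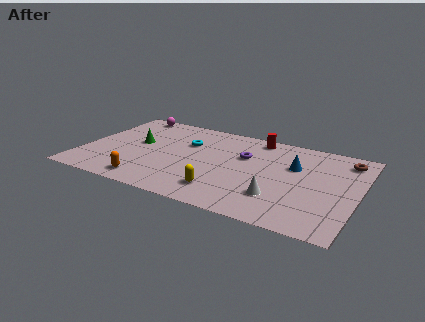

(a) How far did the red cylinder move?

1.9

The red cylinder was near (10.1, 6.3) before and (9.0, 7.8) after, so it travelled √(1.1² + 1.5²) ≈ 1.9 units.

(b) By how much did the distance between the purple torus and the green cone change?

+2.5

Before: roughly 3.4 units apart; after: 5.9. That's 2.5 units further apart.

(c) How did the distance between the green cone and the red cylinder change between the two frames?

-0.8

Before: roughly 7.6 units apart; after: 6.8. That's 0.8 units closer together.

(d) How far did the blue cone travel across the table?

3.3

From (13.9, 7.8) to (11.3, 5.7), the blue cone covered √(2.6² + 2.1²) ≈ 3.3 units.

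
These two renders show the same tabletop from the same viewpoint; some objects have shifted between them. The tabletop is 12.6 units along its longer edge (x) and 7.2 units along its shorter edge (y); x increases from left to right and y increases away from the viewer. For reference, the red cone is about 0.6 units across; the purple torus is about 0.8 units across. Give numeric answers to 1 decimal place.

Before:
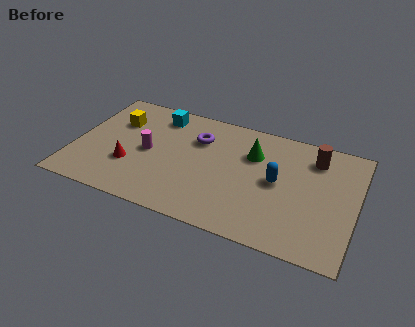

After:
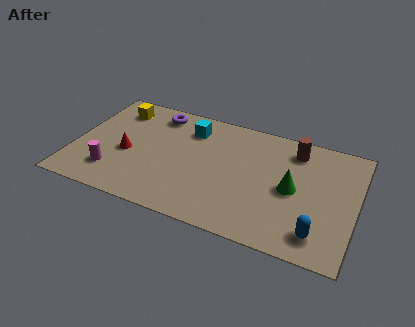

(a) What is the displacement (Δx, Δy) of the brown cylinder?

(-0.9, 0.2)

From the two frames, the brown cylinder sits at roughly (10.6, 5.7) before and (9.7, 5.9) after.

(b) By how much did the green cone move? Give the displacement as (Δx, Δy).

(1.9, -1.5)

The green cone started near (7.9, 5.0) and ended near (9.8, 3.5).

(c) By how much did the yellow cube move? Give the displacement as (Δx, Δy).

(-0.1, 0.8)

The yellow cube started near (1.7, 5.0) and ended near (1.6, 5.8).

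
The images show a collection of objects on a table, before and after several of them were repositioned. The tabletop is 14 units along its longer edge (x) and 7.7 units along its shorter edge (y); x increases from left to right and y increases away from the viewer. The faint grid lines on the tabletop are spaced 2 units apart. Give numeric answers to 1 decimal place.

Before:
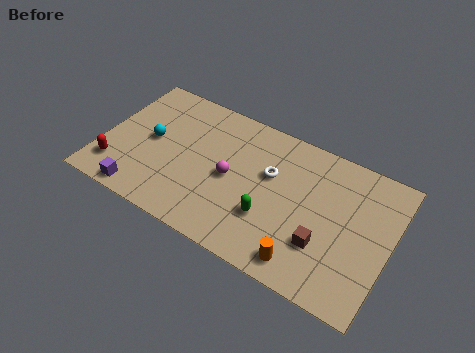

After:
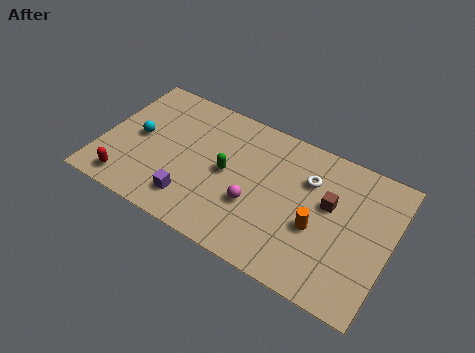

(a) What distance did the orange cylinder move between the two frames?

2.0

From (10.3, 1.1) to (10.6, 3.1), the orange cylinder covered √(0.3² + 2.0²) ≈ 2.0 units.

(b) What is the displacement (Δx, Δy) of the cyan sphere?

(-0.6, -0.1)

From the two frames, the cyan sphere sits at roughly (2.3, 4.0) before and (1.7, 3.9) after.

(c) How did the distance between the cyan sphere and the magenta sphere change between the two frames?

+2.0

Before: roughly 4.0 units apart; after: 6.0. That's 2.0 units further apart.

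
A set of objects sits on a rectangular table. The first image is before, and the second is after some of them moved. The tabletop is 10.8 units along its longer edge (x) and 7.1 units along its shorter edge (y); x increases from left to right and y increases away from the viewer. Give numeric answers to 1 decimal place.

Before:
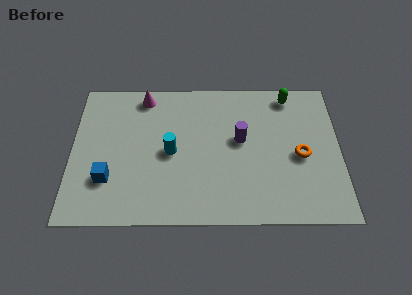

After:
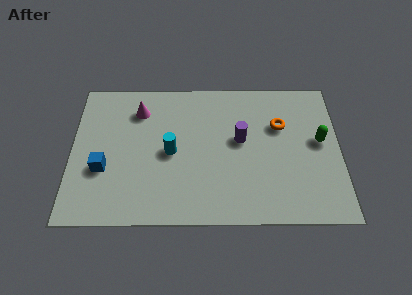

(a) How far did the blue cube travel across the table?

0.5

The blue cube was near (1.5, 2.1) before and (1.3, 2.6) after, so it travelled √(0.2² + 0.5²) ≈ 0.5 units.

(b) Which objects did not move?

the purple cylinder and the cyan cylinder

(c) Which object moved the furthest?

the green capsule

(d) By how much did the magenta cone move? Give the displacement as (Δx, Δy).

(-0.2, -0.7)

The magenta cone was at about (2.9, 6.2) and moved to about (2.7, 5.5).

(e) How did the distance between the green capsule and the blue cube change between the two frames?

+0.4

The distance was about 8.4 in the first image and 8.8 in the second, so they moved 0.4 units further apart.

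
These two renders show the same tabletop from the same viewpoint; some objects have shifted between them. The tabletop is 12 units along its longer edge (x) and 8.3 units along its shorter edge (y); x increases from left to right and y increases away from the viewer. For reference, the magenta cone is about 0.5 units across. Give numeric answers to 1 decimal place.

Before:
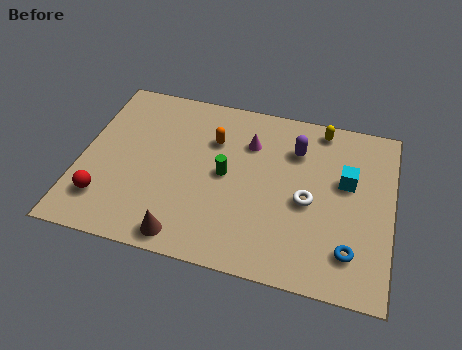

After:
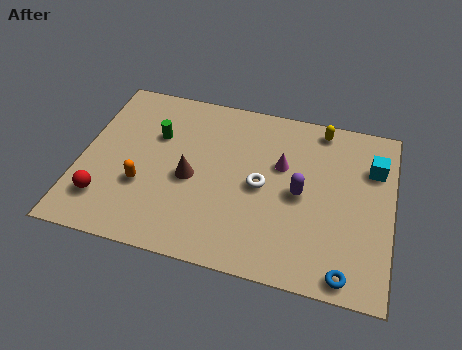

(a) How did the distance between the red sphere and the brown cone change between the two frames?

+0.3

Before: roughly 3.4 units apart; after: 3.7. That's 0.3 units further apart.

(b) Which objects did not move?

the red sphere and the yellow capsule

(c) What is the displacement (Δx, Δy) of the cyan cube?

(1.0, 0.9)

The cyan cube was at about (10.2, 5.0) and moved to about (11.2, 5.9).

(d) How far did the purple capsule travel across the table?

2.1

The purple capsule moved from about (8.2, 6.1) to (8.5, 4.0), a distance of √(0.3² + 2.1²) ≈ 2.1.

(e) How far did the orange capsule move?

3.8

The orange capsule moved from about (5.0, 5.8) to (2.5, 2.9), a distance of √(2.5² + 2.9²) ≈ 3.8.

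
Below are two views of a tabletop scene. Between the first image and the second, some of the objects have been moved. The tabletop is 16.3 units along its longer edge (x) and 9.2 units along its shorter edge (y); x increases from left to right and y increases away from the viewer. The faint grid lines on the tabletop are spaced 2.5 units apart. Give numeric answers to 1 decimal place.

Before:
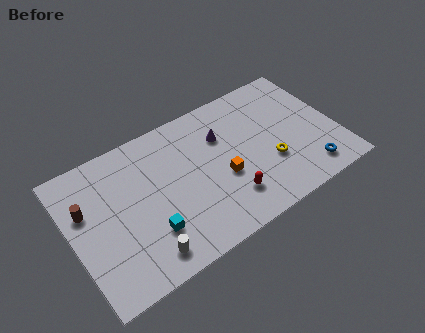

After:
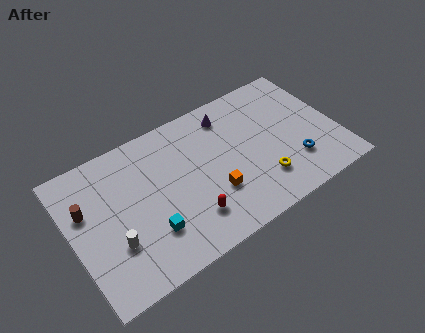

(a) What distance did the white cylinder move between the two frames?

2.3

From (3.9, 1.4) to (2.3, 3.0), the white cylinder covered √(1.6² + 1.6²) ≈ 2.3 units.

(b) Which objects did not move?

the brown cylinder and the cyan cube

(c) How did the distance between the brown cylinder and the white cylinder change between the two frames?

-2.2

They were about 5.4 units apart before and 3.2 after — 2.2 units closer together.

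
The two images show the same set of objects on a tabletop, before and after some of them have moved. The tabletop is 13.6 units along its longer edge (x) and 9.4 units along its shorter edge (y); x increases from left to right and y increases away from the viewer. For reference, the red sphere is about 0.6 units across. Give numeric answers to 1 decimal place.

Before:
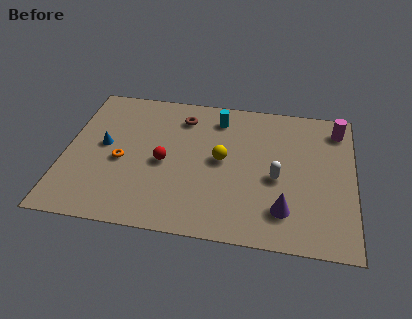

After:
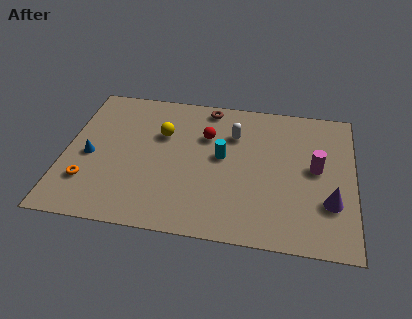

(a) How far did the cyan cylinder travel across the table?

2.6

The cyan cylinder moved from about (7.1, 7.7) to (7.4, 5.1), a distance of √(0.3² + 2.6²) ≈ 2.6.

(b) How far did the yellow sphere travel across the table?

3.2

The yellow sphere was near (7.4, 4.9) before and (4.5, 6.2) after, so it travelled √(2.9² + 1.3²) ≈ 3.2 units.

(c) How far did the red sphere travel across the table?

2.8

The red sphere moved from about (4.7, 4.3) to (6.6, 6.4), a distance of √(1.9² + 2.1²) ≈ 2.8.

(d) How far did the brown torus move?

1.5

The brown torus moved from about (5.4, 7.5) to (6.6, 8.4), a distance of √(1.2² + 0.9²) ≈ 1.5.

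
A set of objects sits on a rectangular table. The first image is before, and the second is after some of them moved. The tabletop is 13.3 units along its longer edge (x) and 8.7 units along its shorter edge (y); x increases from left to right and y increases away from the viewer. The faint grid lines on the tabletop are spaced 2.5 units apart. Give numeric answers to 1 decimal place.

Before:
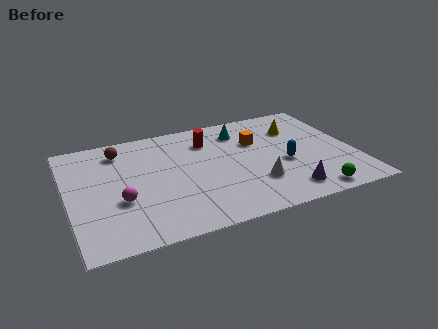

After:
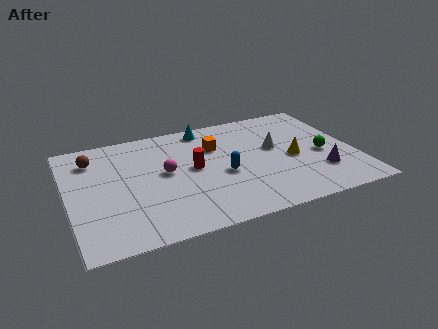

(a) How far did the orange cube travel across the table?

1.9

The orange cube was near (8.9, 5.8) before and (7.0, 6.0) after, so it travelled √(1.9² + 0.2²) ≈ 1.9 units.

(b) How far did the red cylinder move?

2.2

The red cylinder moved from about (6.7, 6.6) to (5.8, 4.6), a distance of √(0.9² + 2.0²) ≈ 2.2.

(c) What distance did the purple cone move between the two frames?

2.0

From (9.8, 1.4) to (11.5, 2.4), the purple cone covered √(1.7² + 1.0²) ≈ 2.0 units.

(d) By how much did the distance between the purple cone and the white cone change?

+1.5

They were about 1.7 units apart before and 3.2 after — 1.5 units further apart.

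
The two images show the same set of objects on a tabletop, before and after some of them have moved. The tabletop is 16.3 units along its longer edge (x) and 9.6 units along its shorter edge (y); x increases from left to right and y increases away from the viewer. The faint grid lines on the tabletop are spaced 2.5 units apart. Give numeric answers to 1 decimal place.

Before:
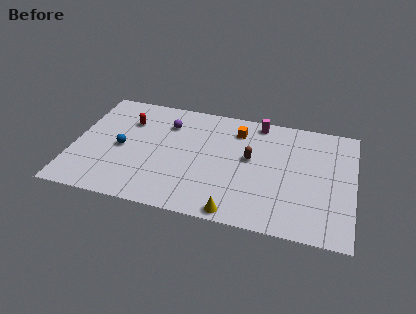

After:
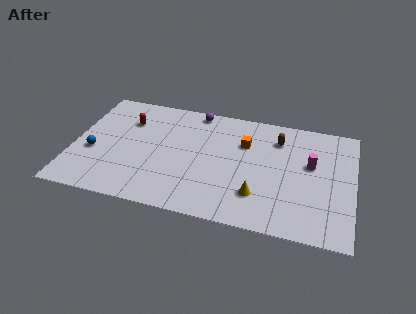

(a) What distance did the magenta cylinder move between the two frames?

4.3

The magenta cylinder moved from about (10.6, 8.6) to (13.8, 5.7), a distance of √(3.2² + 2.9²) ≈ 4.3.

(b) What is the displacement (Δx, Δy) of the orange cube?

(0.5, -1.0)

From the two frames, the orange cube sits at roughly (9.4, 7.6) before and (9.9, 6.6) after.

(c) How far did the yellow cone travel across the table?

2.1

The yellow cone was near (9.7, 0.8) before and (10.9, 2.5) after, so it travelled √(1.2² + 1.7²) ≈ 2.1 units.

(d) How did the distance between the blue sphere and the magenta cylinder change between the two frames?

+3.9

They were about 8.8 units apart before and 12.7 after — 3.9 units further apart.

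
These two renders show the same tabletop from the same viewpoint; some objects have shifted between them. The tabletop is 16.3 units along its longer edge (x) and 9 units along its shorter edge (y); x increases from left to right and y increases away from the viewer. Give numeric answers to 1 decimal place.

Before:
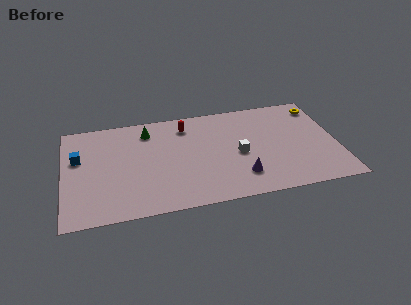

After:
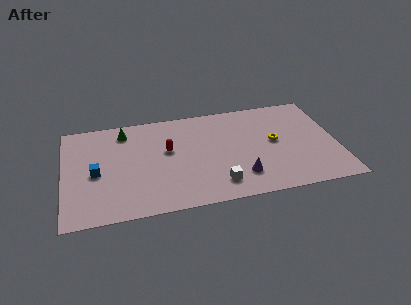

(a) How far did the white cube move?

2.8

From (10.4, 4.1) to (9.0, 1.7), the white cube covered √(1.4² + 2.4²) ≈ 2.8 units.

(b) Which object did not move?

the purple cone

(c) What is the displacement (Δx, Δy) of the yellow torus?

(-2.9, -2.7)

The yellow torus started near (15.5, 7.5) and ended near (12.6, 4.8).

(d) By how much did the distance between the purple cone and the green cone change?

+1.2

They were about 7.4 units apart before and 8.6 after — 1.2 units further apart.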